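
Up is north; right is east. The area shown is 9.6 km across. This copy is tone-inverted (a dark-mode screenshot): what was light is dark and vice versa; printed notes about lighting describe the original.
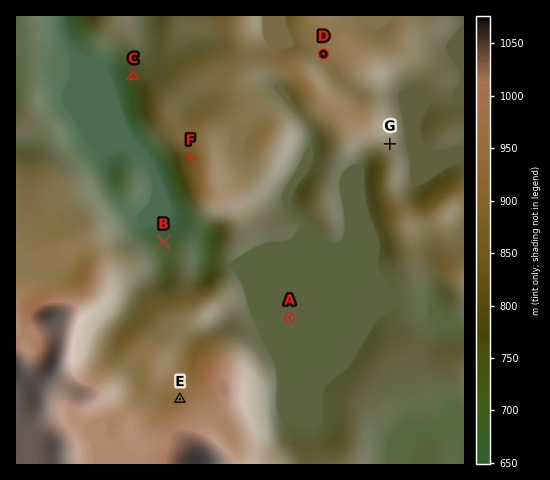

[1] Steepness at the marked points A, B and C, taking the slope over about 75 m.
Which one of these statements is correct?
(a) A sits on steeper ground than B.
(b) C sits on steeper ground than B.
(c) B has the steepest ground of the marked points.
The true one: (b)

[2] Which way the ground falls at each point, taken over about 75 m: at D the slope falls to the SW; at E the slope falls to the NW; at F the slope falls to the W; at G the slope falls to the E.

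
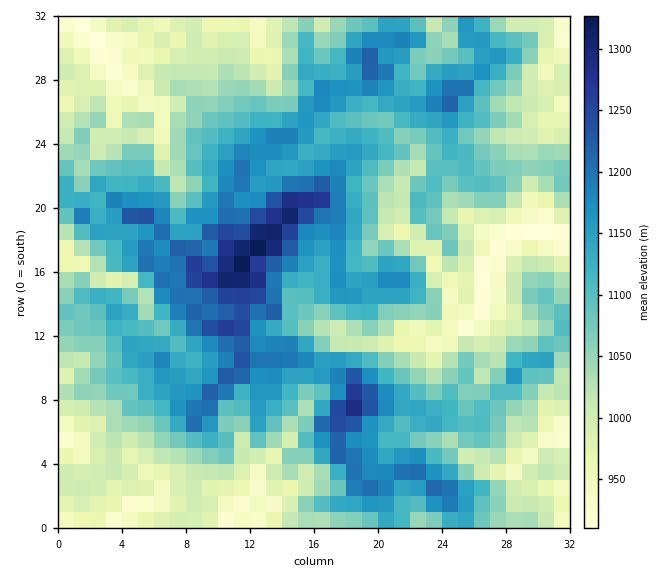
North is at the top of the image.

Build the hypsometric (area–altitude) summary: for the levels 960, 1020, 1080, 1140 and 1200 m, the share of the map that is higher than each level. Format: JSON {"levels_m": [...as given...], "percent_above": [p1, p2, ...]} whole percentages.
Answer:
{"levels_m": [960, 1020, 1080, 1140, 1200], "percent_above": [88, 69, 49, 27, 9]}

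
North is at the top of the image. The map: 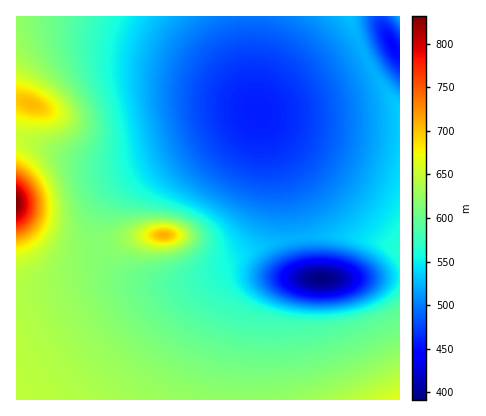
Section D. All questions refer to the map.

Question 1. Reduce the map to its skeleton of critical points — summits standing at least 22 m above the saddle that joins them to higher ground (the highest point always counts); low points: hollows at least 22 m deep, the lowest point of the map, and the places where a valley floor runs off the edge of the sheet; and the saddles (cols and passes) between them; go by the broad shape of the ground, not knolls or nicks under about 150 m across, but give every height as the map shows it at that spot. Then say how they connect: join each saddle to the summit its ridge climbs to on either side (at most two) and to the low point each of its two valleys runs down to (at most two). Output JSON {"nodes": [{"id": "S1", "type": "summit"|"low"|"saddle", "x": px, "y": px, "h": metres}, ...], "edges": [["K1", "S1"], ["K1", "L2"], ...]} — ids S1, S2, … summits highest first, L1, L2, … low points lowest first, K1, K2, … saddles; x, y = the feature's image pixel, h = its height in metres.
{"nodes": [
{"id": "S1", "type": "summit", "x": 16, "y": 204, "h": 832},
{"id": "S2", "type": "summit", "x": 164, "y": 236, "h": 711},
{"id": "S3", "type": "summit", "x": 30, "y": 104, "h": 706},
{"id": "S4", "type": "summit", "x": 398, "y": 400, "h": 667},
{"id": "S5", "type": "summit", "x": 380, "y": 206, "h": 539},
{"id": "L1", "type": "low", "x": 322, "y": 278, "h": 391},
{"id": "L2", "type": "low", "x": 392, "y": 46, "h": 448},
{"id": "L3", "type": "low", "x": 258, "y": 112, "h": 459},
{"id": "K1", "type": "saddle", "x": 16, "y": 138, "h": 653},
{"id": "K2", "type": "saddle", "x": 238, "y": 400, "h": 623},
{"id": "K3", "type": "saddle", "x": 98, "y": 246, "h": 618},
{"id": "K4", "type": "saddle", "x": 296, "y": 238, "h": 522},
{"id": "K5", "type": "saddle", "x": 366, "y": 58, "h": 521}],
"edges": [["K1", "S1"], ["K1", "S3"], ["K1", "L3"], ["K2", "S1"], ["K2", "S4"], ["K2", "L1"], ["K3", "S1"], ["K3", "S2"], ["K3", "L1"], ["K3", "L3"], ["K4", "S2"], ["K4", "L1"], ["K4", "L3"], ["K5", "S5"], ["K5", "L2"], ["K5", "L3"]]}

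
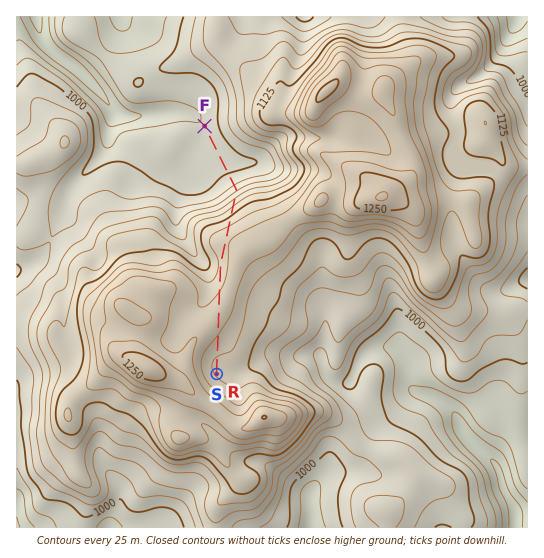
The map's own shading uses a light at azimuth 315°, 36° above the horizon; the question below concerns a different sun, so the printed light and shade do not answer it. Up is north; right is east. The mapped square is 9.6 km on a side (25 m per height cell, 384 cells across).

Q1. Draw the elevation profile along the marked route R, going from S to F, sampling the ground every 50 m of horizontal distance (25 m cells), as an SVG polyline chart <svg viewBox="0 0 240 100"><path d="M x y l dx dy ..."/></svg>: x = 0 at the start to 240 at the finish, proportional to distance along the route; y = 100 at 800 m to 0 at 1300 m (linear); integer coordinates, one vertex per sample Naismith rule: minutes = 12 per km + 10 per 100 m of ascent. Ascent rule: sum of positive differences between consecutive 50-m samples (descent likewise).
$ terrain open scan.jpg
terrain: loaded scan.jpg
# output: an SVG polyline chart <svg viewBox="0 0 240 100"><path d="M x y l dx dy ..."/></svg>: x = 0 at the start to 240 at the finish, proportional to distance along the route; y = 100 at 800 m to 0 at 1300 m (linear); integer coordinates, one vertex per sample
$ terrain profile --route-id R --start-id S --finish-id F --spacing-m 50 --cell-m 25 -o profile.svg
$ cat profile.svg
<svg viewBox="0 0 240 100"><path d="M0 31l2 0 3 0 2 0 3 0 2 0 3-1 2 0 3-1 2 0 3-1 2 0 3-1 2-1 3 0 2-1 3-1 2 0 3-1 2 0 3 0 2 0 3-1 2 0 3 0 2 1 3 0 2 0 3 1 2 0 3 0 2 1 3 0 2 1 3 0 2 1 3 0 2 1 3 0 2 0 2 1 3 0 2-1 3 0 2 0 3-1 2 0 3-1 2 0 3 0 2 0 3 0 2 0 3 1 2 1 3 1 2 1 3 2 2 1 3 1 2 1 3 2 2 1 3 1 2 2 3 2 2 1 3 2 2 2 3 2 2 2 3 2 2 1 3 2 2 1 3 1 2 1 3 0 2 1 2 0 3 0 2 0 3 1 2 0 3 0 2 0 3 0 2 0 3 1 2 0 3 0 2 0 3 0 2 1 3 0 2 0 3 0 1 0"/></svg>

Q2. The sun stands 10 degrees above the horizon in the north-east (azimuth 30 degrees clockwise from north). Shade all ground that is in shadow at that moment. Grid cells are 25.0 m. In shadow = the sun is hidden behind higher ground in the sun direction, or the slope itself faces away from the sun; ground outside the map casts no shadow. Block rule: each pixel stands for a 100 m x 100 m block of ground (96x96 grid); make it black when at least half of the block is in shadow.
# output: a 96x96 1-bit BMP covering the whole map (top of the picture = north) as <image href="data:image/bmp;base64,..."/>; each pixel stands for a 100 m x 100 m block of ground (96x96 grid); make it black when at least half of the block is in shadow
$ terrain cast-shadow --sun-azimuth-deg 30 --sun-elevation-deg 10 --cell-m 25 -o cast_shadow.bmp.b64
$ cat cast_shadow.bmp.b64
<image width="96" height="96" href="data:image/bmp;base64,Qk2+BAAAAAAAAD4AAAAoAAAAYAAAAGAAAAABAAEAAAAAAIAEAAATCwAAEwsAAAIAAAAAAAAA////AAAAAAAAAAAAAAAAAAAAAAAAAAAAAAAAAAAAAAAAAAAAAAAAAAAAAAAAAAAAAAAAAAAAAAAAeAAAAAAAAAAAAAAA/AAAAAAAAAAAAAIA+AAAAAAAAAAAAAYAcAAAAAAAAAAAAAAAYABwBAAAAAAAAAAAAAD4HgAAAAAAAAAAAAD+PgAAAAAAAAAAAAD//AAAAAAAAAAAAAD//AOAAAAAAAAAAAD/+AfAAAAAAAAAAAD/8P+AAAAAAAAAAAD8Af8AAAAAAAAAAADwAf4AAAAAAAAAAABgA4IAAAAAAAAAAAAAAwAAAAAAAAAAAAAABAAAAAAAAAAAAAAACAAAAAAAAAAAAAAAAAAAAAAAAAAAAA8AAAAAAAAAAAAAAB/AAAAAAAAAAAAAAD/gAAAAAAAAAAAAAD/wAAAAAAAAAAAAAH/gAAAAAAAAAAAAAH/AAAAAAAAAAAAAAH8AAAAAAAAAAAAAAHwAAAAAAAAAAAAAAHgAAAAAAAAAAAAAAAAAAAAAAAAAAAAAAAAAAAAAAAAAAAAAAAAAAAAAAAABAAAAAAAAAAAAAAAHgAAAAAAAAAAAAAB/gAAAAAAAAAAAAAH/gAAAAAAAAAAAAAH/AAAAAAAAAAAAAAH/AAAAAAAAAAAAAAH+AAAAAAAAAAAAAAH+AAAAAAAAAAAAAAH+AAAAAAAAAAAAAAH+AAAAAAAAAAAAAAH8AAAAAAAAAAAAAAH8AAAAAAAAAAAAAAH4AAAAAAAAAAAAAAHgAAAAAAAAAAAAAAHAAAAAAAAAAAAAAAGAAAAAAAAAAAAAAAAAAAAAAAAAAAAAAAOAAAAAAAAAAAAAAAfAAAAAAAAAAAAAAB/AAAAAAAAAAAAAAH/AAAAAAAAAAAAAGf/AAAAAAAAAAAAAH//AAAAAAAAAAAAAH//AAAAAAAAAAAABj/+AAAAAAAAAAAAAA/4AAAAAAAAAAAAAAHwAAAAAAAAAAAAAAAAAAAAAAAAAAAAAAAAAAAAAAAAAAAAAAAAAAAAAAAAAAAAAAAAAAAAAAAAAAAAAAAAAAAAAAAAAAAAAAAAAAAAAAAAAAAA4AAAAAAAAAAAAAAB/AAAAAAAAAAAAAAD/gAAAAAAAAAAAAAj/AAAAAAAAAAAAAB/4AAAAAAAAAAAAAD/gAAAAAAAAAAAAAD/8AAAAAAAAAAAAAB/+AAAAAAAAAAAAAB//AAAAAAAAAAAAAA4/AAAAAAAAAAAAAAAeAAAAAAAAAAAAAAAAAAAAAAAAAAAAAAAAAAAAAAAAADgAAAAAAAAAAAAAADAAAAAAAAAAAAAAAGAAAAAAAAAAAAAAAOAAAAAAAAAAAAAAAcAAAAAAAAAAAAAAA4AAAAAAAAAAAAAABwAAAAAAAAAAAAAAHgAAAAAAAAAAAAAAfAAAAAAAAAAAAAAA+AAAAAAAAAAAAAAB8AAAAAAAAAAAAAAD4AAAAAAAAAAAAAADwAAAAAAAAAAAAAABAAAAAAAAAAAAAAAAAAAAAAAAAAAAAAAAAAAAAAAAAAAAAAAAAAAAAAAAAAAAAAA="/>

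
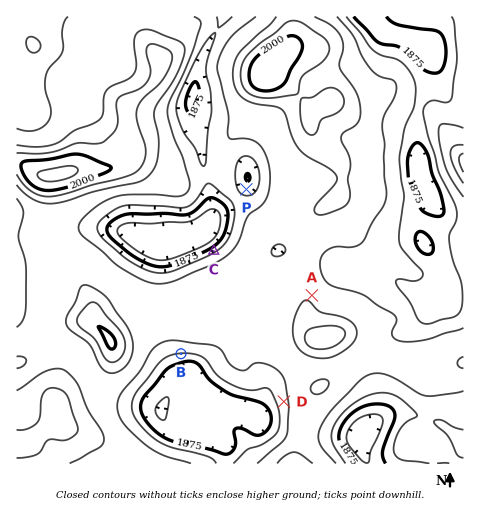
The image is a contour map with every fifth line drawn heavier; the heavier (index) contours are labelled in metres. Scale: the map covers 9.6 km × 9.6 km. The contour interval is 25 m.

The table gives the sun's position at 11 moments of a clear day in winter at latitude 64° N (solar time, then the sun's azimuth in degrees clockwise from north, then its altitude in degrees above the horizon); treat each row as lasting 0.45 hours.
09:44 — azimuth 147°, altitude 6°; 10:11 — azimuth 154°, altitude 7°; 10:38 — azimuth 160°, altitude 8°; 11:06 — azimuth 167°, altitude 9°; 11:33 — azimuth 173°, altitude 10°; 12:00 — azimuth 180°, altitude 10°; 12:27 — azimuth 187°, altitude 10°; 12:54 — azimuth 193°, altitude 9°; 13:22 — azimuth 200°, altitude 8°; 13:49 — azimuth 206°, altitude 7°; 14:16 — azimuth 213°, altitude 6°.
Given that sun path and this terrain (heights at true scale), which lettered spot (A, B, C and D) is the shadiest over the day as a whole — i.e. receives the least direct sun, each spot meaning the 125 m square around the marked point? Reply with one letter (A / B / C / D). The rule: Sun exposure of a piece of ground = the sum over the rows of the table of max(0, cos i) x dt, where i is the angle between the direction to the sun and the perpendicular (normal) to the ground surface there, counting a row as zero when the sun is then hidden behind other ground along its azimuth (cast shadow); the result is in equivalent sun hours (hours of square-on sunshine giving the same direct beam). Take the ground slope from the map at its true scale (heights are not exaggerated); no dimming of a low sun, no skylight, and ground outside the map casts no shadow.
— C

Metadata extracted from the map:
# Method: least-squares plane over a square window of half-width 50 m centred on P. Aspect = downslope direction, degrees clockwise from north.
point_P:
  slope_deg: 5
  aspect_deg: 13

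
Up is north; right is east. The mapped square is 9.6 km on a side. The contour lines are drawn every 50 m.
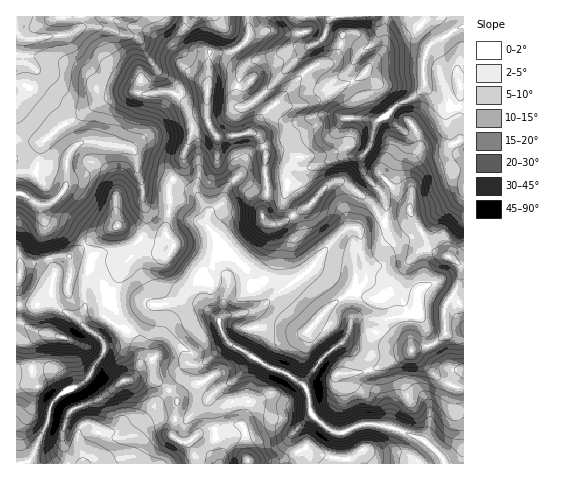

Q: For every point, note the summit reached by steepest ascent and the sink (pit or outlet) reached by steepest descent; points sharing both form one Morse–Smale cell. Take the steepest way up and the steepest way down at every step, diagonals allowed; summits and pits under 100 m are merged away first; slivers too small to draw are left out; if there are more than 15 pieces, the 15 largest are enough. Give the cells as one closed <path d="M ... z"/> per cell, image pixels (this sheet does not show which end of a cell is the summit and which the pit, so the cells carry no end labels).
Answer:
<path d="M207 115l-12 9-11 29-1 12-14 23 1 20-5 24 9 14-7 9-21-3-14 4-5 6-11 19-3 24 77-3 11 2 14 12 4 4 2 10 9 13-31 24 1 14 10 12 4 0 22-14 16-21 36 16 16 11 5 10 3 19-20 20 0 7 9 23 162 0 1-93-3 0-6 5-12 23-12 12-3 21-4 9-38-16 0-18-15-26-5-18-16-16-7-4 11-25 10-1 7 2 15 0 8-5-2-12-26-23 0-13-5-11-1-21-3-6-6-1-9 5-33 38-30 21-20 18-39 9 3-3 1-15 4-10 0-11-11-12-1-4 4-18-13-20 0-8 4-6 12-9 3-13 11-12 4 0 16 13 10 0-1-39-5-12-8-6-36 3-6-7z"/><path d="M463 16l-214 0 0 18-2 6-8 8-9 4-20 1-4 53 3 18 8 12 36-3 8 6 5 12 1 41 18-2 5-15 7-6 9 0 29-11 15-2 12 0 2 17 13 15 5 0 11-12 5-17 9-15 1-7-5-6 10-2 21-14 6-6-2-7 7 11 3 16 8 19 7 6z"/><path d="M248 16l-231 0-1 123 26 3 18-15 16-8 25-19 29-8 13 2 29-2 18 15 14-1 3-4 3-49 20-1 9-4 8-8 2-6z"/><path d="M410 212l-6 6-9 3-10 0-8 7-19 2 2 4 1 21 5 11 0 13 26 23 2 12-8 5-15 0-7-2-10 1-11 25 7 4 16 16 5 18 15 26 0 18 38 16 4-9 3-21 12-12 12-23 9-6 0-104-13-8-20-8z"/><path d="M172 92l-15 0-9 2-18-2-27 7-27 20-16 8-18 15-25-2-1 53 5 0 20 12 14-5 11-14 1-28 4-7 9-8 16-1 34 6 6 7 1 17 6 17 0 14 4 8 0 13-5 14 13 7 17 0-7-13 5-24-1-20 14-23 1-12 8-24 3-6 11-6 1-12 0-3-5 5-12 0z"/><path d="M241 177l-4 0-9 9-5 16-10 8-6 7 0 8 13 20-4 18 1 4 11 12 0 11-4 10-2 17 31-6 10-5 16-15 30-21 21-26 17-16 24 2 14-7-17-24-21-15-13-2-8 4-18 20-25 16-12 2-9-8 5-24-12-3z"/><path d="M106 303l-19 1-7 16 7 9 14 10 4 7-1 7-14 23-8 8-18 8-12 11-6 23-12 29-8 9 92 0 12-12 5-14 12-15 11-5 18 0 1-19-11-12-20-9-18 1 7-4 5-8 0-20-3-7-7-8-23-13 6-13z"/><path d="M255 358l-4 2-15 19-19 10-29 29-13 2-3 15 10 7 8 2 6 20 105-1-9-22 0-7 20-20-4-23-4-6-16-11-16-6z"/><path d="M439 104l1 5-6 6-21 14-9 3 4 8-10 19-4 15-9 11-7 3 6 7 2 7 0 19 13-1 11-8 20 36 33 18 1-112-8-6-4-7-7-28z"/><path d="M190 302l-77 3-6 11 5 7 18 9 7 8 3 7 0 20-5 8-7 4 18-1 20 9 11 12-2 21 13-2 25-25-10-8-4-8 0-10 31-24-9-13-2-10-18-16z"/><path d="M96 142l-16 1-9 8-5 13 0 22-11 14-15 6 3 9 5 7 21 9 16 15 14-13 18-7 7 1 17 11 5-8 1-19-4-8 0-14-6-17-1-17-6-7z"/><path d="M85 246l-16 10-14 0-5 3 4 11-3 25 4 10-3-2-9 0-23 3 0 15 12 9 11 3-16 7-11 1 0 30 33-1 10 7 9 13 14-6 8-8 15-27-4-10-14-10-7-9 5-12-1-20 7-29 0-6z"/><path d="M362 156l-22 1-34 12-9 0-7 6-5 15-18 3-5 17 1 8 8 6 12-2 25-16 18-20 8-4 8 0 26 17 12 18 5 4 1-19-2-7-20-22z"/><path d="M49 370l-20 0-13 2 1 92 8 0 6-5 15-33 6-23 15-13-8-13z"/><path d="M174 418l-16 0-11 5-12 15-5 14-11 11 76 1 1-6-6-14-8-2-10-7z"/>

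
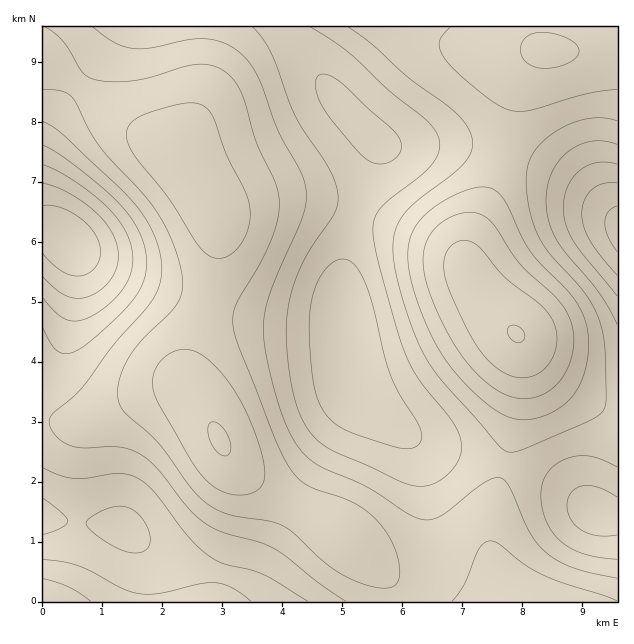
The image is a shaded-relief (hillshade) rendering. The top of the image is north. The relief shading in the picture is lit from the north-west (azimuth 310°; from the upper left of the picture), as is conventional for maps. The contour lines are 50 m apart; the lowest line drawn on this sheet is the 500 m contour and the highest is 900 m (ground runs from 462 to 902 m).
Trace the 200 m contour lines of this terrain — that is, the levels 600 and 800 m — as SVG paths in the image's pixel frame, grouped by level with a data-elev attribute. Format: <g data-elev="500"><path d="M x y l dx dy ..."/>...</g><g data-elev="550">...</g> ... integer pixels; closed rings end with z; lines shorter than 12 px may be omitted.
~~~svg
<g data-elev="600"><path d="M127 552l-14-6-18-12-8-8-1-3 1-3 14-9 14-4 10 0 11 5 6 6 5 8 3 9 0 8-2 5-5 4-7 1z"/><path d="M617 535l-19 1-15-5-12-11-3-7-1-8 1-7 4-6 5-4 6-2 15 1 19 10"/><path d="M43 498l20 16 5 8-7 6-18 7"/><path d="M401 448l-42-12-19-9-14-12-9-18-4-18-3-25-1-29 2-19 4-17 6-13 8-11 9-5 8-1 6 3 10 14 10 27 12 52 6 20 9 18 21 36 2 9-4 7-6 3z"/><path d="M617 296l-43-55-8-16-3-17 1-10 3-11 5-9 8-8 9-5 9-3 9 0 10 2"/><path d="M43 165l15 6 18 11 19 14 15 14 10 12 7 12 5 13 1 12-3 17-8 15-16 16-18 11-12 3-11-2-10-7-12-14"/><path d="M376 164l-8-4-9-7-34-42-6-11-3-10 0-9 3-6 4-1 5 1 12 7 51 46 7 8 3 11-3 9-10 7z"/></g><g data-elev="800"><path d="M234 495l11 0 9-3 7-5 3-7 1-9-2-14-13-36-17-32-10-15-12-12-11-8-9-4-9-1-9 3-11 8-8 12-1 13 3 14 32 57 12 18 17 15z"/><path d="M513 397l13 2 13-3 12-6 9-10 8-12 4-14 2-15-2-15-5-11-7-10-40-39-30-44-6-4-8-3-9-1-9 2-10 5-9 6-7 7-5 9-3 9-1 11 4 24 17 40 20 34 12 14 12 11 12 8z"/><path d="M214 258l6 0 6-1 12-9 9-16 3-18-3-19-21-41-14-39-9-9-13-3-25 5-26 9-8 6-4 7 0 9 4 11 38 49 30 47 7 8z"/><path d="M536 67l15 1 17-5 10-8 0-7-7-8-14-5-15-3-12 3-8 7-1 10 4 9z"/></g>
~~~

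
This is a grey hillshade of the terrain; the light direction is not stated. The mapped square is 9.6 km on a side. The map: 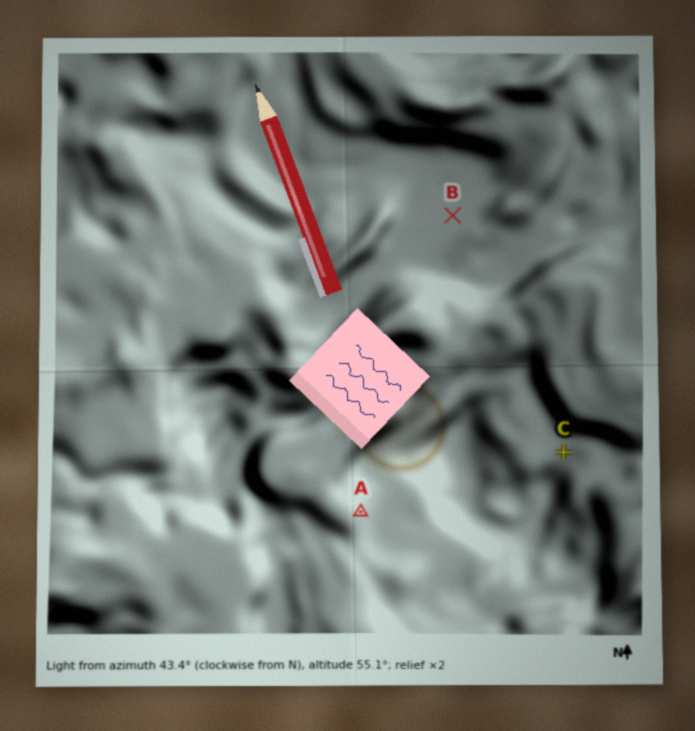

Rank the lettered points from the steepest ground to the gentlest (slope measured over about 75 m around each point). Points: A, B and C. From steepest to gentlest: A C B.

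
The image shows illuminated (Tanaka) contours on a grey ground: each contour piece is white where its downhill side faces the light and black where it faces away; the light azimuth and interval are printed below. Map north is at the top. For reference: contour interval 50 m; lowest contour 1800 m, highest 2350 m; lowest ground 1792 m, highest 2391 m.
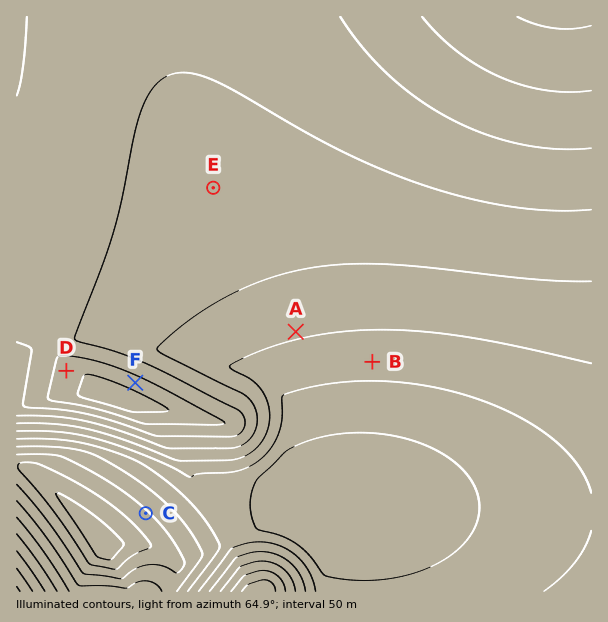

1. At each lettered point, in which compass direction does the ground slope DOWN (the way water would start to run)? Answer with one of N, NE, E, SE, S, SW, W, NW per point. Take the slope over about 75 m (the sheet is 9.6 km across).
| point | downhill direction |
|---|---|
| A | N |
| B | N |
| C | NE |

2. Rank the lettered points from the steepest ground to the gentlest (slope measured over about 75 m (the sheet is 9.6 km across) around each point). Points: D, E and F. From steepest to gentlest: F D E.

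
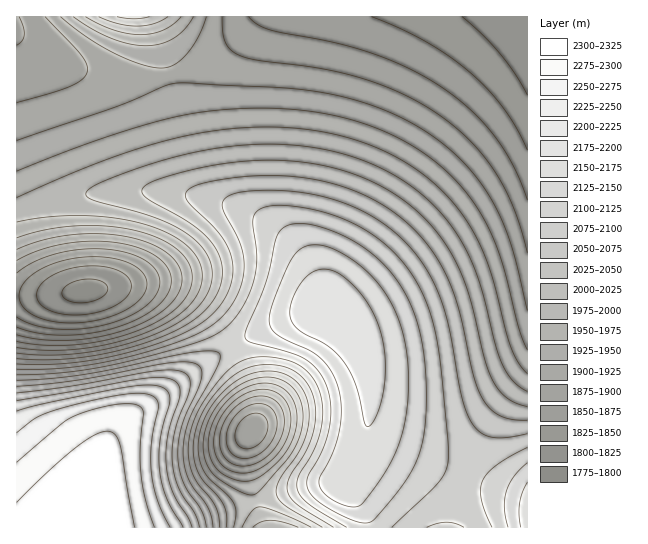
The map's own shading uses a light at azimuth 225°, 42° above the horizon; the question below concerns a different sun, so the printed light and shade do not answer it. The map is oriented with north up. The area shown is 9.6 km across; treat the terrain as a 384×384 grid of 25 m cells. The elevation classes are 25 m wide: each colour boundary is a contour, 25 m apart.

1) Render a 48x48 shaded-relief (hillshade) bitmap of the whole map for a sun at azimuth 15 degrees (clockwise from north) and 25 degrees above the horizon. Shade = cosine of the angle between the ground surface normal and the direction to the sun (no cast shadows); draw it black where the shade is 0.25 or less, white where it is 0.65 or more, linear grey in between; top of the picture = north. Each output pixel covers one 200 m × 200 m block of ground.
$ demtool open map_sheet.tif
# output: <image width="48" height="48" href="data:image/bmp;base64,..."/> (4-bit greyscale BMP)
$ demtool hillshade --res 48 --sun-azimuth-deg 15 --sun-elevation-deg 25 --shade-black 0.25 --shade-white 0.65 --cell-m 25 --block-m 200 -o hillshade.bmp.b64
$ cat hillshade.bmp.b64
<image width="48" height="48" href="data:image/bmp;base64,Qk32BAAAAAAAAHYAAAAoAAAAMAAAADAAAAABAAQAAAAAAIAEAAATCwAAEwsAABAAAAAAAAAAAAAAABEREQAiIiIAMzMzAERERABVVVUAZmZmAHd3dwCIiIgAmZmZAKqqqgC7u7sAzMzMAN3d3QDu7u4A////AHd3d3d3eImaqph2QxAAABJFVVVVVVVVVXd3d3d3eImaqqmGUyEAASNFVVVVVVVVVnd3d3d3eImqu7qYZTIhIjVWVVVmZmZmZnd3d3d3eImqvMu5h1RERFZmZmZmZmZmd3d3d3d3eImavMzLqYdmZmZmZmZmZmd3d3d3d3d3eIiaq8zMupiId3ZmZmZmZ3d3iHd3d3d3d4iJmru7uqmId3ZmZmZmd3eIiYh3d3d3d3eIiJmqqZiHd3ZmZmZ3d3iImYiHd3d3d3d3d3eIh3d2ZmZmZmd3d3iImYiIiId3d3ZmZVVWZVVWZmZmZnd3d4iJmZmZmZmIh3ZlVEQzM0REVWZmZ3d3d4iJmau7u7uqmYd2RDIhEiIzRVZmZ3d3eIiJmczM3czMu6mHVDIQAAEjNFZmd3d3eIiJmd3u7u7d3MupdUIQAAASNFVmd3d3eIiJme7v///u7dy6l1QhAAASNFVmd3d3iIiIme7/////7u3LqXVCEAASNFVnd3d4iIiIme7/////7u3cuodUMhEiNFZnd3eIiIiIid7u7u7u7t3cuph1RDMzRVZ3d4iIiIiIiM3d3d3d3dzMuph2ZUREVWZ3eIiIiIiIiLu8zMzMzMu7qpmHZlVVZmd3iIiIiIiIiJqqqqqqqqqqmZiHdmZmZ3eIiIiIiIiIiIiIiIiIiIiIiIh3d3d3d3iIiIiIiIiIiGZmZmZmZmZ3d3d3d3d3eIiIiIiIiIiIiFREREREREVVVWZmZnd3iIiZmZmYiIiIiDMzMiIiMzM0RFVVZnd4iJmZmZmZiIiIiDIiIRERESIjM0RVZmd4iZmZmZmZmIiIiDIiEREREREiIzRFVneImZmZmZmZmYiIiDMiERERERESIzRFZneJmZmZmZmZmZiIiEQzIiERERIiM0RWZ3iZmZmZmZmZmZiIiGVUQzMyIjMzRFVmeImZmZmZmZmZmZiIiHdmVVRERERVVmd4iZmZmZmZmZmZmZiIiIiHd3ZmZmZnd4iJmZmZmZmZmZmZmZiIiIiIiIiIiIiIiZmZmZmZmZmZmZmZmZiIiIiIiIiIiJmZmZmZmZmZmZmZmZmZmYiIiIiIiIiIiJmZmZmZmZmZmZmZmZmZmYiIiIiIiIiIiImZmZmZmZmZmZmZmZmZmIiIiIiIiIiIiIiJmZmZmZmZmZmZmZmZiIiIiIiIiIiIiIiIiZmZmZmZmZmZmZmYiIiIiIiIiIiIiIiIiImZmZmZmZmZmZmIiIiIiHeIiIiIiIiIiIiJmZmZmZmZmYiIiIiIiHd3d3d3d3eIiIiIiJmZmZmYiIiIiIiIiHd3d3d3d3d3eIiIiIiIiIiIiIiIiIiIiHd3d3ZmZmZnd4iIiIiIiIiIiIiIiIiIh3d3dmZVVVVmd3iIiIiIiIiIiIiIiIiId3d2ZVRERERWZ3eIiIiIiIiIiIiIiIh3d3ZmVEMyIzRFZneIiIiIiIiIiIiIiId3d2ZVQyERESNFVnd4iIiIiIiIiIiIh3d3d2VUMhAAASNFVnd4iIiIiIiIiIiId3d3dw=="/>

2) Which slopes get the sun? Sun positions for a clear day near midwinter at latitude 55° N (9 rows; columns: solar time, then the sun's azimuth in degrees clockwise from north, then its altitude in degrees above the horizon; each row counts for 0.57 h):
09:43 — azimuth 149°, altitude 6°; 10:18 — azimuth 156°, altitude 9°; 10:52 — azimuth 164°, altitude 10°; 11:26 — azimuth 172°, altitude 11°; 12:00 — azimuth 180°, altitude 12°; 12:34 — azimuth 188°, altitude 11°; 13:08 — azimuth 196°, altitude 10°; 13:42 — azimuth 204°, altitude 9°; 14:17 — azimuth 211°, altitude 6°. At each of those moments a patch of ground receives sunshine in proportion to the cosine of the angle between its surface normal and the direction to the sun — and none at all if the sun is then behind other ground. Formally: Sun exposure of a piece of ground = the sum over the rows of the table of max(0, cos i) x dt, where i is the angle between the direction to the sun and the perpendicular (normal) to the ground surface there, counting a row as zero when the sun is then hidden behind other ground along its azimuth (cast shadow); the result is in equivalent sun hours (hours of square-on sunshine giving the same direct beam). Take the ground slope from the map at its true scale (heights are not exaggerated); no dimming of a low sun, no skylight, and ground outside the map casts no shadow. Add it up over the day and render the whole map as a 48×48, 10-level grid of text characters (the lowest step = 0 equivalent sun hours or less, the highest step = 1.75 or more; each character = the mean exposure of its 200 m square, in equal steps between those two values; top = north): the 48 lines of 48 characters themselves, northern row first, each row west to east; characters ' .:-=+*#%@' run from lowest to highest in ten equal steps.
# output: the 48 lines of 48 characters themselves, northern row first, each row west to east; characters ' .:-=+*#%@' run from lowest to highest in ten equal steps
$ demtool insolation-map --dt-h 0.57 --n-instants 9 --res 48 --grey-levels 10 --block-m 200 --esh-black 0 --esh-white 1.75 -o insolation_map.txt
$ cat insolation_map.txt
++**#%%@@@@@@%##*++===----------------==========
=+++*##%%%%%%##**+====------------------========
===++**#######**++===---------------------======
====+++********++===-----------------------=====
======++++++++++===-------------------------====
==========+++=====---------------------------===
=----===========-----------------------------===
----------------------------------------------==
---------------------::::::::::----------------=
-------------------::::::::::::::--------------=
----------------:::::::::::::::::::------------=
-------------:::::::::::::::::::::::-----------=
-----------::::::::::::::::::::::::::-----------
---------::::::::::::::::::::::::::::-----------
--------::::::::::::::::::::::::::::::----------
---------------:::::::::::::::::::::::----------
-----============---::::::::::::::::::----------
-==+++*********+++===--:::::::::::::::----------
++**###########***++===--::::::::::::-----------
*###%%%%%%%%%%###***++==--:::::::::::-----------
##%%%@@@@@@@%%%###**++===---::::::::-----------=
#%%%%%%%%@%%%%%##***+++==----::::::------------=
####%%%#########***+++===-----:::--------------=
*###**++++++++++++++=====---------------------==
*+++=-::::::-==========----------------------===
=--:.        .::::--------------------------====
:.             ..:::-----======------------=====
.               ...::--===========------========
                 ..::-==++++++=================-
                  .:-=++*****++===============--
                 .:-=+**####**++=============---
                 .-=+*#%%%%#**++=============---
                .-=*#%@@@@%##*+++===========----
               .-=*#%@@@@@%#**+++===========----
             .:-=*#@@@@@@%##*++++==========----:
           ..:=+*#@@@@@@%##*++++===========---::
..     ...::-=+*#%%%%%###*+++==============---::
::::::::--==++**#####**+++========+++======---::
--------====++******+==------=====++++=====---::
-------=====+++++++=--:::::---===+++++=====---::
------=======++===--:.....::--===++++++====---::
-----===========--:.     ..::-==++++++++====---:
----==========--::.     ..::--==++++++++====---:
---==========--::.    .::--====++++++++++====---
-===========---:.....:--=++***++++++++++++=====-
============--::..::--=+*##%###*++++++++++++====
============--::::--=+*#%%@@@%%#****++++++++++==
=============--:--==+*#%@@@@@@%%#*****++++++++++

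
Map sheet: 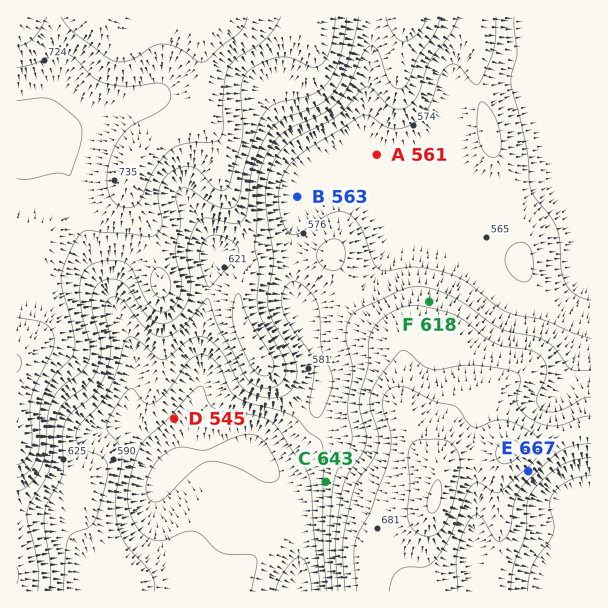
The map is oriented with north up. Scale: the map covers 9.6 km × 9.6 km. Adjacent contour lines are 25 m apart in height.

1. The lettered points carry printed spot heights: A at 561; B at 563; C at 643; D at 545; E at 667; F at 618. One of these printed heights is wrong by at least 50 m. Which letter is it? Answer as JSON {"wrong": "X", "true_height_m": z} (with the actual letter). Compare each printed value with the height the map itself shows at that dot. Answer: {"wrong": "C", "true_height_m": 581}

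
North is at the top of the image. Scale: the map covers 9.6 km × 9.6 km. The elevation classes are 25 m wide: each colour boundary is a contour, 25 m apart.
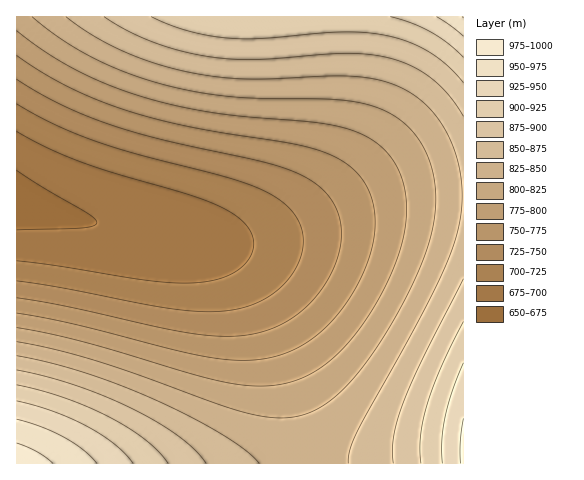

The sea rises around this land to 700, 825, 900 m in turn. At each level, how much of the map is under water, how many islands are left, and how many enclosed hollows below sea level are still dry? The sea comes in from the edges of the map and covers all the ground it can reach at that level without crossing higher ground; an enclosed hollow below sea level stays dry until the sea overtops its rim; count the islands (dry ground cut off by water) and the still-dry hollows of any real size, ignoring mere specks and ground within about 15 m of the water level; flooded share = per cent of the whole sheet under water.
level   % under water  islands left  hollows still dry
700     11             0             0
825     60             0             0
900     91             0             0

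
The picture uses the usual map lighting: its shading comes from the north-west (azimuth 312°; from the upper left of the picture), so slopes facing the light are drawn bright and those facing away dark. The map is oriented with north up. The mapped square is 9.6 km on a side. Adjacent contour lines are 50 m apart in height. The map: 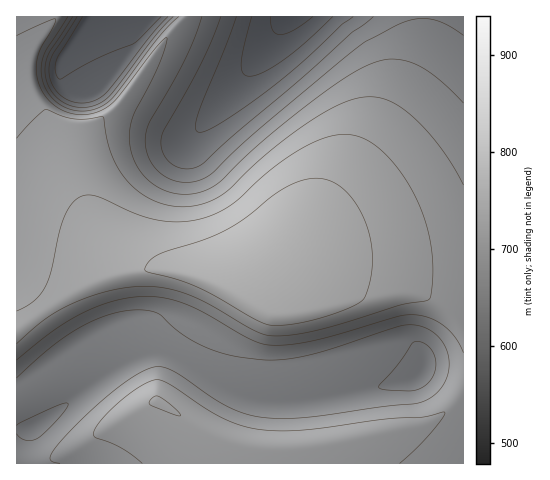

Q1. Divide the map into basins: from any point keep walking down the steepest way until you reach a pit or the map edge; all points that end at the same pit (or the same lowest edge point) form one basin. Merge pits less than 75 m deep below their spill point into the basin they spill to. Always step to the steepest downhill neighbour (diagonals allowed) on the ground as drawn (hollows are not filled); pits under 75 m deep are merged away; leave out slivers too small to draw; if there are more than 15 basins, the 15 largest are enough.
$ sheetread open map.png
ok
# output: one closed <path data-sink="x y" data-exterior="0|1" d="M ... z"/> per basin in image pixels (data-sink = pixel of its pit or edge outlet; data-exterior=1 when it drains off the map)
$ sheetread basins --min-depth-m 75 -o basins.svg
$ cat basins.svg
<path data-sink="291 17" data-exterior="1" d="M463 16l-277 0-31 38-35 50-14 12-16 10-9 10-5 23 4 32-13-44-13-22-17-22-8-23 0-13 3-14 24-36-39-1-1 314 68-44 25-11 24-6 35 0 45 8 16 0 26-5 22-12 17-1 92 15 77 3z"/><path data-sink="421 374" data-exterior="0" d="M294 259l-17 1-22 12-26 5-16 0-45-8-35 0-13 3-36 14-60 39-8 7 0 131 447 1 1-186-88-5z"/><path data-sink="92 17" data-exterior="1" d="M185 16l-129 0-19 27-8 24 1 20 7 16 17 22 13 22 11 41-2-29 5-23 9-10 16-10 14-12 35-50 30-36z"/>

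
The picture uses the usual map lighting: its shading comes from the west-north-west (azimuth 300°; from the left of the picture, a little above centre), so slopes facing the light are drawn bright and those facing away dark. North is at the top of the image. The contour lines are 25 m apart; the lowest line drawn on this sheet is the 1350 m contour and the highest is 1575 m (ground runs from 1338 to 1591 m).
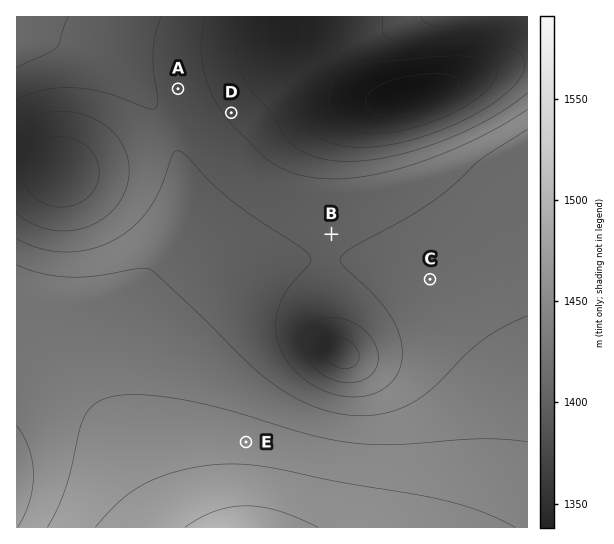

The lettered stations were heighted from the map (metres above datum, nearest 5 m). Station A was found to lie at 1465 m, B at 1475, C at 1485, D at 1445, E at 1540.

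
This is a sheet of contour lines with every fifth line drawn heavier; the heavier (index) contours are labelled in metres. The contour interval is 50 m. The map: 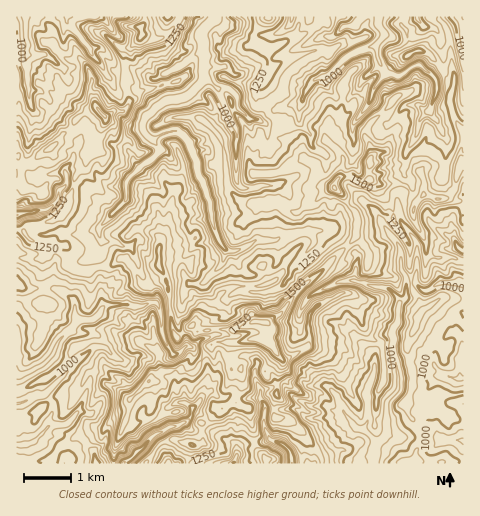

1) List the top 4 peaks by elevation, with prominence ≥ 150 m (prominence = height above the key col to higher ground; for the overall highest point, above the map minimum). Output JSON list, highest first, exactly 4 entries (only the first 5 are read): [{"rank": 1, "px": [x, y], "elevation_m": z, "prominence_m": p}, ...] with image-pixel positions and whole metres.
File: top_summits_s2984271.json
[{"rank": 1, "px": [255, 321], "elevation_m": 1860, "prominence_m": 974}, {"rank": 2, "px": [369, 180], "elevation_m": 1643, "prominence_m": 248}, {"rank": 3, "px": [104, 116], "elevation_m": 1560, "prominence_m": 347}, {"rank": 4, "px": [140, 27], "elevation_m": 1534, "prominence_m": 309}]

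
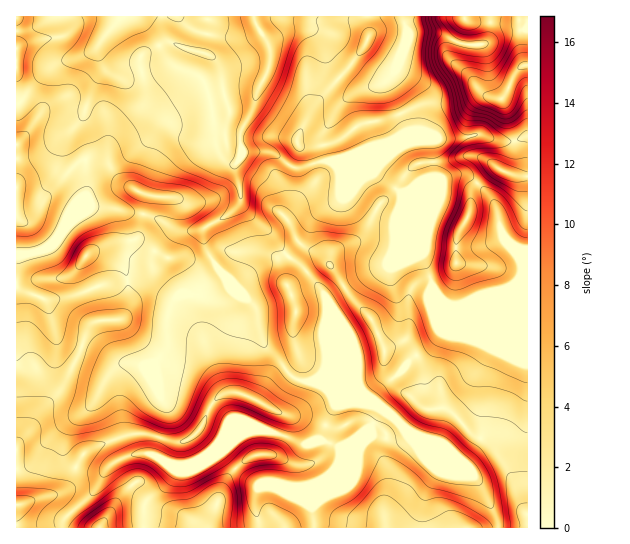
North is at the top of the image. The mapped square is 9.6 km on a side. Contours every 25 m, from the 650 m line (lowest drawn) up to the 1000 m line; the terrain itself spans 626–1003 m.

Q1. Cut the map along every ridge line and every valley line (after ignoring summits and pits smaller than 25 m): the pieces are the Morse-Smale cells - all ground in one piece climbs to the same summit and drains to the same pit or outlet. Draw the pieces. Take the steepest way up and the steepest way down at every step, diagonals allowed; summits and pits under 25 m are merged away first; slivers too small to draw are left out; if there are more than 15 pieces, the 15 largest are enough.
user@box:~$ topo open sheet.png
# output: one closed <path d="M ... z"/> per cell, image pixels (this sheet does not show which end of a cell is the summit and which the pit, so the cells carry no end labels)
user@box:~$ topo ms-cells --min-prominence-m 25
<path d="M270 152l-29 1-2 8-4 4 0 6 5 16 0 12 3 8 32 31 8 13 25 22 19 26 0 23-3 7 3 34-3 8-8 10 61 24 23 18 13 19 14 14 44 19 10 11 14 27 4 15 28 0 1-227-51-1-18 5-9 0-5-2-13-14-4-19-27-63-6 9-18-8-25-17-11-13-4-11-6-6-12 0-17 7-8 0z"/><path d="M527 16l-36 0-2 19-6 9-23 1-3 18 26 32-4-2-21 10-36 1-33 15-28 5-19 15-25 8-18-2-2-2 2-9 16-29 34-38 15-20 5-12-3-19-157 0-1 15-5 22-20-5-10-5-8 0-22 10-3 5 0 8 3 6 30-7 24 10 7 7 8 25 4 39 10 15 9 3 7-12 28 0 24 16 8 0 17-7 12 0 22 31 24 16 18 8 6-13 0-9 32-17-2-37 51-5 19 6 13 0 14-6z"/><path d="M142 281l-37 3-27 11-33 6 10 30 7 9 32 11 20 12 13 0-10 4-8 7-17 31-20 17-5 9-3 8 1 19 8 7 8 4 12 3 12-3 0 2-13 23-28 25-1 9 80 0 2-26 24-21 8-12 8-3-19-3-11-8 10-37 0-13-6-12-3-31 11-15 0-28 2-10 7-11z"/><path d="M229 279l0 8-6 5-10 4-32-1-8 6-4 8-2 10 0 28-11 15 3 31 6 12 0 13-10 37 19 10 15 0 25-9 11-7 10-10 16-8 16 0 11 2 24 11 16-3 17-34 0-5-10-15-10-6-13 0-9-4-29-32-9-39z"/><path d="M173 65l-32 8 4 14-1 14-31 30-5 15 0 15 3 5-10-5-16 0 2 33-9 18 11-5 24 1 42 9 24 14 19 0 24-12 17-14 1-18-5-16 0-6-10-4-9-15-4-39-5-20-10-12z"/><path d="M18 288l-2 1 0 238 46 1 2-9 28-25 13-23 0-2-6 3-18-3-8-4-8-7-1-19 3-8 5-9 20-17 17-31 8-7 10-4-13 0-20-12-32-11-7-9-8-29-9-6z"/><path d="M370 428l-26 26-7 13-14 14-11 25 3 22 184-1-4-14-14-27-10-11-40-16-18-17-7-10-9 5-15 0-8-1z"/><path d="M403 16l-36 1 2 18-5 12-15 20-37 42-13 25-2 9 2 2 18 2 17-4 27-19 28-5 33-15 36-1 21-10 5 1-27-31 4-20-28-11-24 1-5-10z"/><path d="M241 200l-11 13-26 16-1 6 4 16 12 19 36 36 9 39 29 32 9 4 11 0 7-4 7-14 0-12-3-8 3-44-19-26-25-22-8-13-32-31z"/><path d="M465 175l-14 1-26 11-12 1-10 4-3 13 28 65 4 19 13 14 5 2 9 0 12-5 11 0 17-7 15-8 9-14 0-5-6-12-12-13-4-8-4-22-5-12-19-20z"/><path d="M319 381l-3 1 13 9 6 11 0 5-17 34-16 3-24-11-11-2-16 0-16 8-12 11 0 4 20 22 15 9 6 0-5 2-4 11 4 30 55 0-2-22 4-11 7-14 14-14 7-13 26-26 4 8 8 1 15 0 8-4-10-14-18-14z"/><path d="M99 207l-10 0-11 5-15 15-7 12-9 9-14 5-16 2-1 32 26 12 11 1 25-5 27-11 37-3 13 6 16 10 6 0 0-2-22-22-3-7 0-9 6-12 11-10 10-5-32-15z"/><path d="M97 47l-11 8-28 8-7 4-35 38 0 110 2 2 7 0 8-4 28-34 17-16 7-4-5-13-5-7-2-10 11-14 9-29 10-15z"/><path d="M482 135l-51 5 2 37-20 10 8 1 36-13 8 0 8 4 19 20 5 12 4 22 4 8 12 13 6 12-2 9-7 10-31 14 44 1 1-163-14 4-13 0z"/><path d="M222 451l-24 12-21 6-8 12-24 21-1 25 114 1 1-9-4-12 0-9 4-11 5-2-6 0-15-9-15-15z"/>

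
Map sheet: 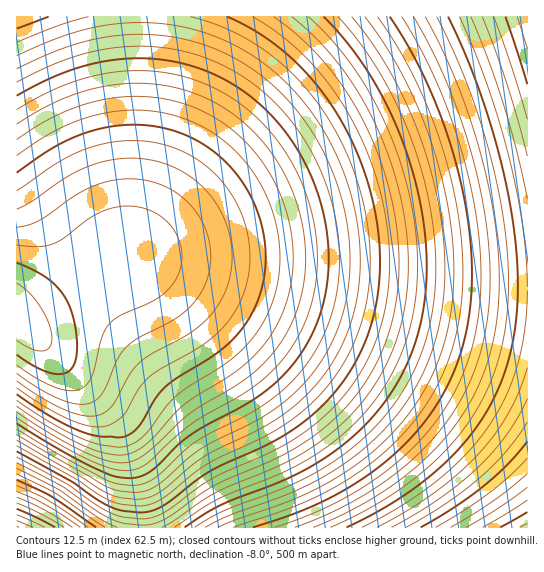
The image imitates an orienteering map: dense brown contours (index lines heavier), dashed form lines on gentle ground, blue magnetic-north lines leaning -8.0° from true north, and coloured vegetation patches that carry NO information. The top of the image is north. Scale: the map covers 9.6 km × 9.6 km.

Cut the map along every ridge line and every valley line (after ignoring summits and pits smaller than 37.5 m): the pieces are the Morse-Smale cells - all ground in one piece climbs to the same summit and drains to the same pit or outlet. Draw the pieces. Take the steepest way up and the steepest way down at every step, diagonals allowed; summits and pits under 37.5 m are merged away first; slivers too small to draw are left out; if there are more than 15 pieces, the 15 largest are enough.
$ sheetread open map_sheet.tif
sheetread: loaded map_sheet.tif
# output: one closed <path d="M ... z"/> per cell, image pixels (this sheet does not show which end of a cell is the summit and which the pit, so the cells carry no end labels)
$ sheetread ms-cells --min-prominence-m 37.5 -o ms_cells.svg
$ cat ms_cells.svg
<path d="M139 16l-123 1 0 298 104 106 19 57 4 23 1 26 383 1 0-240-41 0-93-5-231-24-37-2 7-31 5-60 3-65z"/><path d="M527 16l-386 0-4 150-5 60-7 31 37 2 231 24 93 5 41 0z"/><path d="M17 316l-1 211 127 1 1-14-5-36-19-57z"/>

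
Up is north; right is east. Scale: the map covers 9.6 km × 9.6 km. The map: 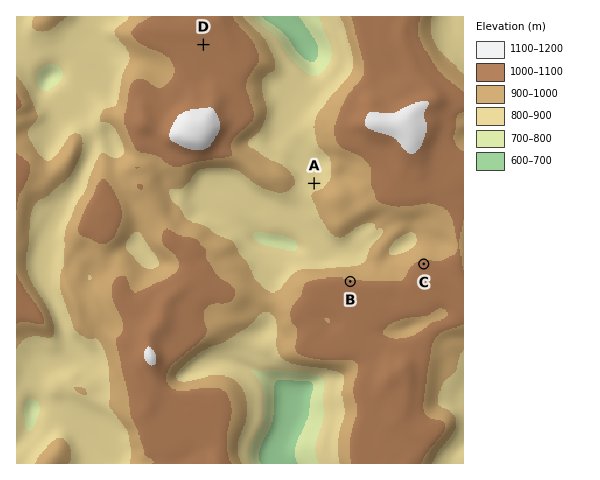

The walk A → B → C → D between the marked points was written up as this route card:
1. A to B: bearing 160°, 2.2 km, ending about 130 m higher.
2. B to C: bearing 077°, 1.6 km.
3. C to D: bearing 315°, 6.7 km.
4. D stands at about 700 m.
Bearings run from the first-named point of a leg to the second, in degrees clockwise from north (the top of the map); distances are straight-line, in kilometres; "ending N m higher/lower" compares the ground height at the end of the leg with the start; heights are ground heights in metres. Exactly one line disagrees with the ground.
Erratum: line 4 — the height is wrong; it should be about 1020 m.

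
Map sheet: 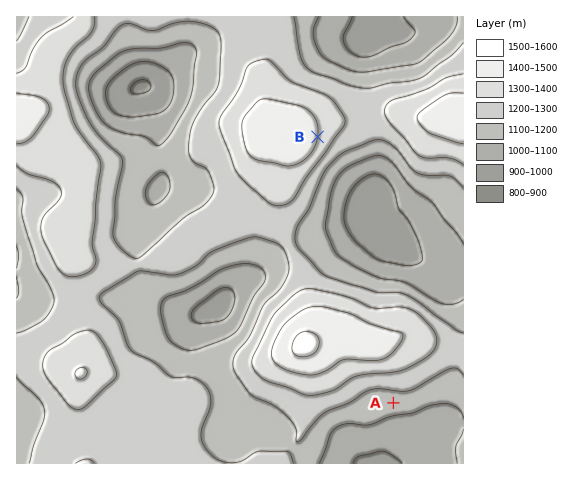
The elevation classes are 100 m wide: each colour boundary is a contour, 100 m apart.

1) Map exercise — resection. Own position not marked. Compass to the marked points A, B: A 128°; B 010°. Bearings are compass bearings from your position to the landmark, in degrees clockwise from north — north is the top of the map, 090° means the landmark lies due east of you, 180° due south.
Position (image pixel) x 286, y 318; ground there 1380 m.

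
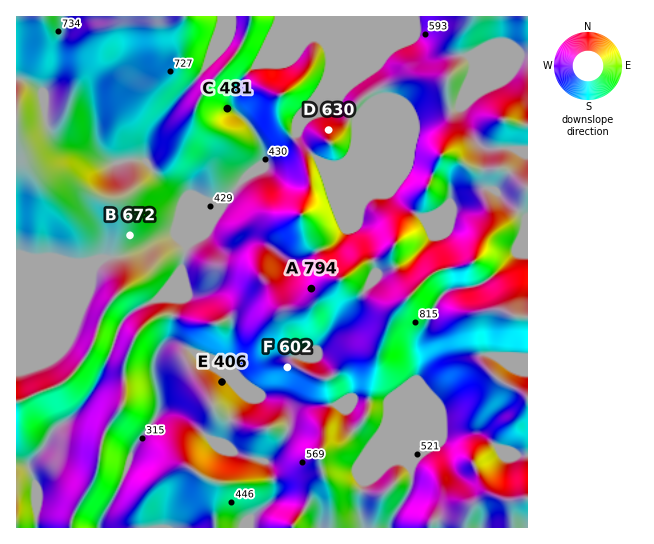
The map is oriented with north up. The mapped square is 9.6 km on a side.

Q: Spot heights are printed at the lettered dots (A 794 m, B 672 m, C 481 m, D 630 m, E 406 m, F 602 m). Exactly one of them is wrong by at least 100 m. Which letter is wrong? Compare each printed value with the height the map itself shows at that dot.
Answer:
B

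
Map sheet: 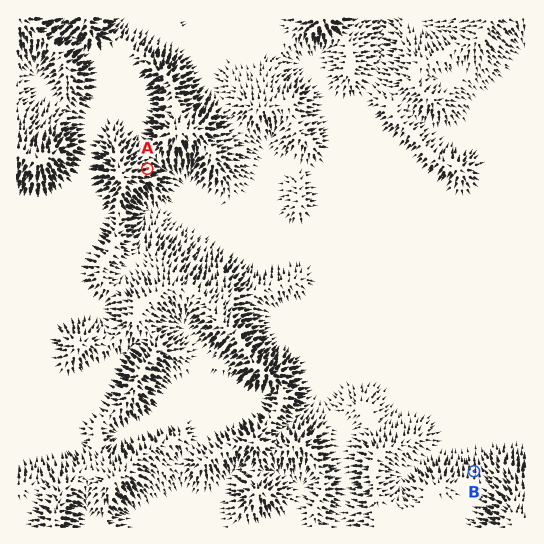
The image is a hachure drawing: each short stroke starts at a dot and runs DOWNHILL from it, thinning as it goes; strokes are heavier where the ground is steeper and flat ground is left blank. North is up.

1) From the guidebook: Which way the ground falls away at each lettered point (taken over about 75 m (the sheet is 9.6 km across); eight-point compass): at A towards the E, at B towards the N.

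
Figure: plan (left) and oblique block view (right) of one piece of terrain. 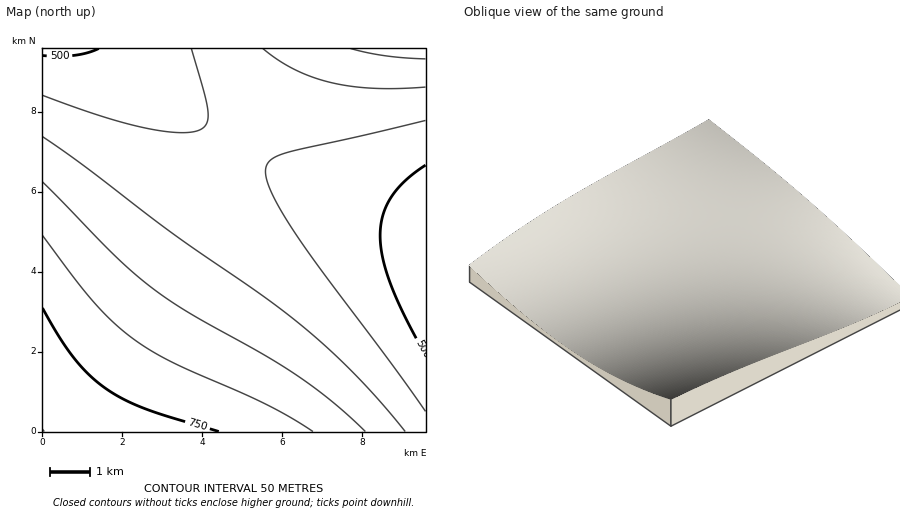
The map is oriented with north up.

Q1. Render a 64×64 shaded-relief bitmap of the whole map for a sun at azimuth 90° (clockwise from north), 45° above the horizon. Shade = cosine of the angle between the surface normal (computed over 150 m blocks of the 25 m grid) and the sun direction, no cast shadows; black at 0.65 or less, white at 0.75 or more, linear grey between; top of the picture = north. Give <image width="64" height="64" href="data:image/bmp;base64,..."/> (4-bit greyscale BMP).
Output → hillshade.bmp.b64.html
<image width="64" height="64" href="data:image/bmp;base64,Qk12CAAAAAAAAHYAAAAoAAAAQAAAAEAAAAABAAQAAAAAAAAIAAATCwAAEwsAABAAAAAAAAAAAAAAABEREQAiIiIAMzMzAERERABVVVUAZmZmAHd3dwCIiIgAmZmZAKqqqgC7u7sAzMzMAN3d3QDu7u4A////AKqqqqqqqqqqqqqqqqqqqqqqqru7u7vMzMzd3d3u7u7uuqqqqqqqqqqqqqqqqqqqqqqqu7u7u8zMzN3d3d7u7u67uqqqqqqqqqqqqqqqqqqqqqq7u7u7zMzM3d3d3u7u7ru7uqqqqqqqqqqqqqqqqqqqq7u7u7vMzMzd3d3e7u7uu7u7qqqqqqqqqqqqqqqqqqqru7u7vMzMzN3d3d7u7u67u7u7qqqqqqqqqqqqqqqqqqu7u7u8zMzMzd3d3u7u7ru7u7u6qqqqqqqqqqqqqqqqu7u7u7zMzMzN3d3d7u7uu7u7u7u6qqqqqqqqqqqqqqq7u7u7vMzMzM3d3d3u7u67u7u7u7uqqqqqqqqqqqqqq7u7u7u8zMzMzd3d3e7u7sy7u7u7u7uqqqqqqqqqqqqru7u7u7zMzMzN3d3d7u7uzMu7u7u7u7qqqqqqqqqqqqu7u7u7u8zMzM3d3d3e7u7MzLu7u7u7u7qqqqqqqqqqu7u7u7u7zMzMzd3d3d7u7szMy7u7u7u7u6qqqqqqqqq7u7u7u7vMzMzM3d3d3u7uzMzMu7u7u7u7u6qqqqqqq7u7u7u7u8zMzMzd3d3d7u7MzMzLu7u7u7u7uqqqqqqru7u7u7u7zMzMzN3d3d3u7szMzMy7u7u7u7u7uqqqqru7u7u7u7vMzMzMzd3d3d7uzMzMzMu7u7u7u7u7qqqru7u7u7u7u8zMzMzN3d3d3u7MzMzMy7u7u7u7u7u7u7u7u7u7u7u7vMzMzM3d3d3d7szMzMzMu7u7u7u7u7u7u7u7u7u7u7u8zMzMzN3d3d3u3czMzMzLu7u7u7u7u7u7u7u7u7u7u7zMzMzM3d3d3d3dzMzMzMu7u7u7u7u7u7u7u7u7u7u7u8zMzMzN3d3d3d3czMzMy7u7u7u7u7u7u7u7u7u7u7u7zMzMzM3d3d3d3dzMzMzMu7u7u7u7u7u7u7u7u7u7u7vMzMzMzN3d3d3d3czMzMy7u7u7u7u7u7u7u7u7u7u7u7zMzMzM3d3d3d3dzMzMzLu7u7u7u7u7u7u7u7u7u7u7u8zMzMzN3d3d3d3MzMzMy7u7u7u7u7uqqru7u7u7u7u7zMzMzMzd3d3d3czMzMzLu7u7u7u7uqqqqru7u7u7u7u8zMzMzM3d3d3d3MzMzMu7u7u7u7uqqqqqq7u7u7u7u7vMzMzMzd3d3d3czMzMy7u7u7u7uqqqqqqqu7u7u7u7u8zMzMzM3d3d3dzMzMzLu7u7u7u6qqqqqqqqu7u7u7u7vMzMzMzN3d3d3MzMzLu7u7u7u6qqqqqqqqqru7u7u7u7zMzMzMzd3d3czMzMu7u7u7u6qqqqqqqqqqqru7u7u7u8zMzMzMzd3czMzMy7u7u7u6qqqqqqqqqqqqq7u7u7u7vMzMzMzN3dzMzMzLu7u7u7qqqqqqqqqqqqqqu7u7u7u7zMzMzM3d3MzMzLu7u7u7qqqqqqqqqqqqqqqru7u7u7u8zMzMzd3czMzMu7u7u7qqqqqqqqqqqqqqqqqru7u7u7vMzMzN3czMzMu7u7u7qqqqqqqqqqqqqqqqqqq7u7u7u7zMzM3dzMzMy7u7u7qqqqqqqqqqqqqqqqqqqqq7u7u7u7zMzd3MzMy7u7u7uqqqqqqqqqqqqqqqqqqqqqu7u7u7u8zN3MzMzLu7u7uqqqqqqqqqqqqqqqqqqqqqqru7u7u7u83MzMzLu7u7uqqqqqqqqqqZmZqqqqqqqqqqqru7u7u7vMzMzMu7u7uqqqqqqqqZmZmZmZmaqqqqqqqqq7u7u7u8zMzMu7u7uqqqqqqqmZmZmZmZmZmaqqqqqqqqq7u7u7zMzMu7u7uqqqqqqpmZmZmZmZmZmZmZqqqqqqqqu7u7vMzMu7u7uqqqqqqZmZmZmZmZmZmZmZmZqqqqqqqqu7u8zMy7u7uqqqqqqZmZmZmZmZmZmZmZmZmZqqqqqqqru7zMy7u7uqqqqqmZmZmZmZmZmZmZmZmZmZmaqqqqqqqrvMy7u7uqqqqqmZmZmZmZmZmZmZmZmZmZmZmaqqqqqqqsy7u7uqqqqqmZmZmZmZmIiIiIiZmZmZmZmZmaqqqqqqu7u7uqqqqpmZmZmZmIiIiIiIiIiImZmZmZmZmaqqqqq7u7uqqqqpmZmZmZiIiIiIiIiIiIiIiZmZmZmZmaqqqru7uqqqqpmZmZmYiIiIiIiIiIiIiIiIiZmZmZmZmqqqu7uqqqqZmZmZmIiIiIiIiIiIiIiIiIiIiJmZmZmZmqq7uqqqqZmZmZiIiIiIiIiIiIiIiIiIiIiIiJmZmZmZmbuqqqqZmZmYiIiIiIiId3d3d3eIiIiIiIiIiJmZmZmZqqqqmZmZmYiIiIiId3d3d3d3d3d3eIiIiIiIiJmZmZmqqqmZmZmIiIiIh3d3d3d3d3d3d3d3eIiIiIiIiJmZmaqqmZmZiIiIiId3d3d3d3d3d3d3d3d3d4iIiIiIiZmZqpmZmZiIiIiHd3d3d3d3d3d3d3d3d3d3d4iIiIiIiZmpmZmYiIiIh3d3d3d3d2ZmZmZnd3d3d3d3d4iIiIiIiJmZmYiIiId3d3d3dmZmZmZmZmZmZnd3d3d3d4iIiIiImZmIiIiHd3d3d2ZmZmZmZmZmZmZmZmd3d3d3d4iIiIiZmIiIh3d3d3ZmZmZmZmZmZmZmZmZmZmd3d3d3d4iIiJiIiId3d3d2ZmZmZmZmZmZmZmZmZmZmZmZ3d3d3d4iI"/>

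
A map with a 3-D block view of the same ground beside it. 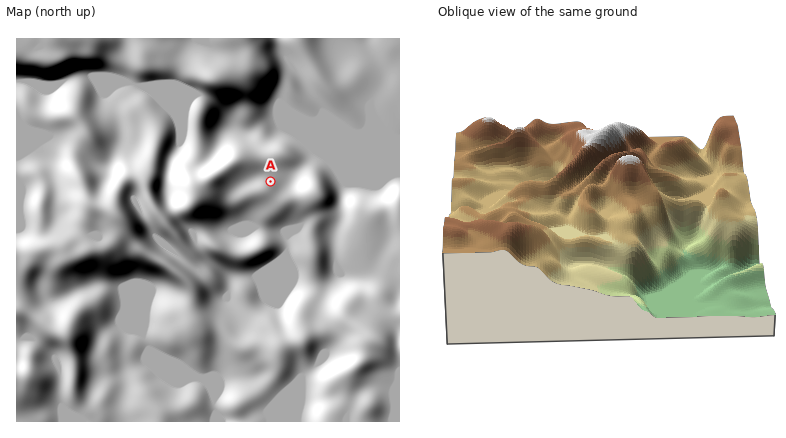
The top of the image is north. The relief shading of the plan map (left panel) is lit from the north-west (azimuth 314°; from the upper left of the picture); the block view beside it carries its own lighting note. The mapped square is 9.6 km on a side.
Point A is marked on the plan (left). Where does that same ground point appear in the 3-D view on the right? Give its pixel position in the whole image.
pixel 645 224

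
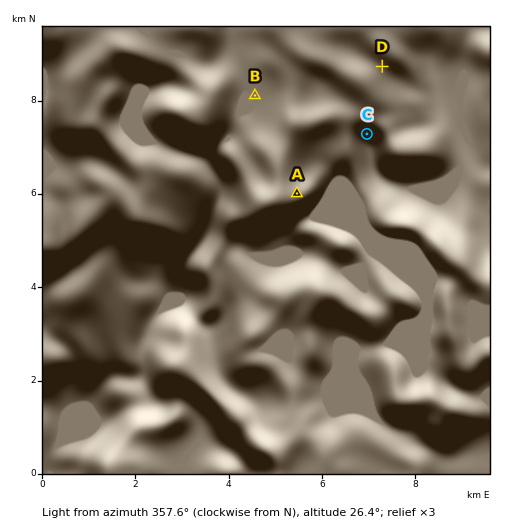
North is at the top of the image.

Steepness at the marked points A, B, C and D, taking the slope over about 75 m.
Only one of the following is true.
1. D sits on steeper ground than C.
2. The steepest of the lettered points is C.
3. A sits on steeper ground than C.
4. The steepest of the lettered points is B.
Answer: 2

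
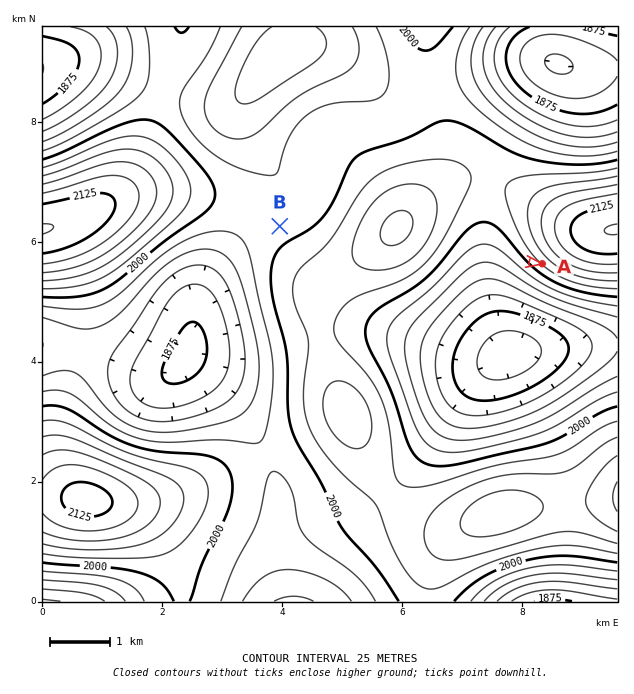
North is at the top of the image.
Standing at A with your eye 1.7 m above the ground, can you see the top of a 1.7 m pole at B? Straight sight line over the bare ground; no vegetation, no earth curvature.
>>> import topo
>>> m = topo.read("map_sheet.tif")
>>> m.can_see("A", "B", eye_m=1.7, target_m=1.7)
False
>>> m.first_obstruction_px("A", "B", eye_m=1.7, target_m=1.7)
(442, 249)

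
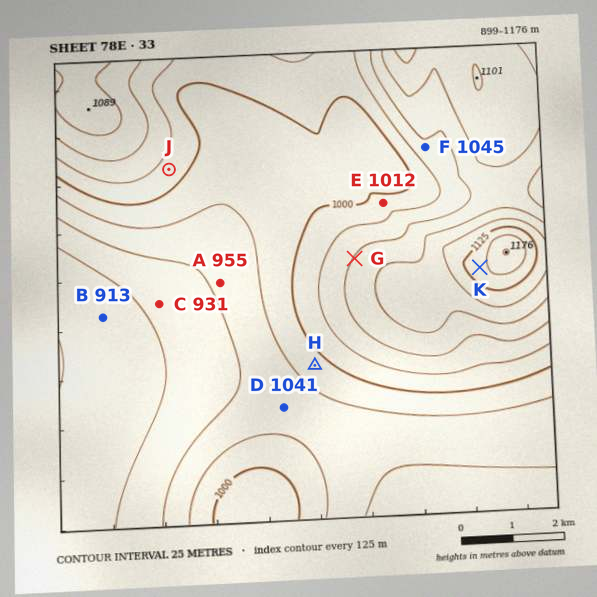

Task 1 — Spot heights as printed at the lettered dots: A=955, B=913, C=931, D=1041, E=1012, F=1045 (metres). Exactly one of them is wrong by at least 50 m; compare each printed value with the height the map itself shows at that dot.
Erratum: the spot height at D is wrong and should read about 966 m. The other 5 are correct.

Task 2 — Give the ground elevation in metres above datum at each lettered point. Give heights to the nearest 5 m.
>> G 1050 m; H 990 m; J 1015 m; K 1140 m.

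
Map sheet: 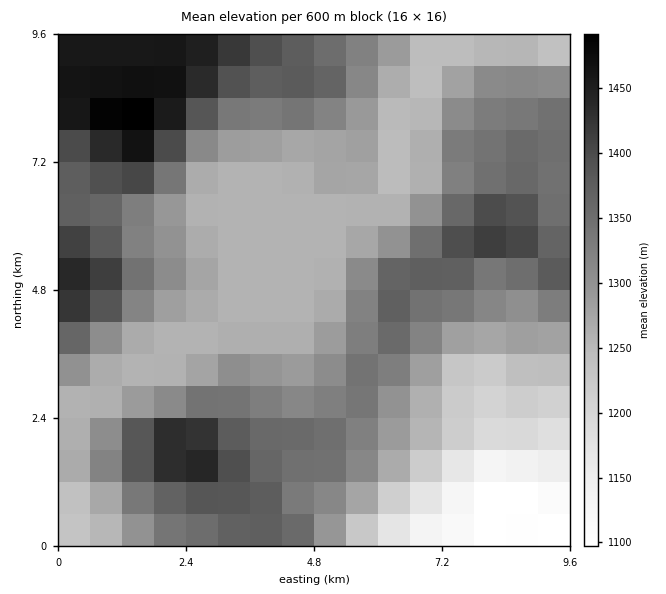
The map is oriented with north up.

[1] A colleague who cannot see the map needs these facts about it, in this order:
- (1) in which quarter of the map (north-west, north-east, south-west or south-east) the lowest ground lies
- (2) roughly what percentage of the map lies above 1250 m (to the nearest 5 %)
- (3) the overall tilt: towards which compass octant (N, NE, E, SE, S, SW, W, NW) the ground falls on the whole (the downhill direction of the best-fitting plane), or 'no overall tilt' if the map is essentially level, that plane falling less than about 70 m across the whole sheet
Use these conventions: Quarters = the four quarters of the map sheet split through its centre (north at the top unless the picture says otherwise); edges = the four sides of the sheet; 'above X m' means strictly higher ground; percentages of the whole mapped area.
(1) The lowest point lies in the south-east quarter of the map.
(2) Roughly 85 % of the ground is higher than 1250 m.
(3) Overall the map slopes down towards the south-east.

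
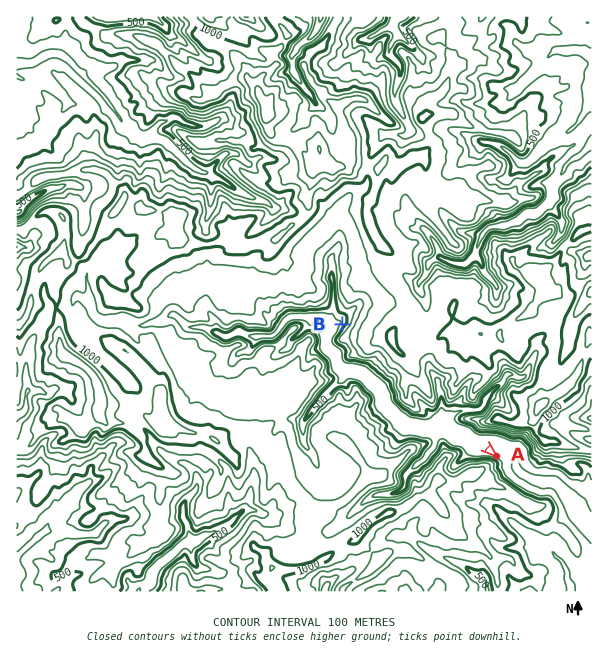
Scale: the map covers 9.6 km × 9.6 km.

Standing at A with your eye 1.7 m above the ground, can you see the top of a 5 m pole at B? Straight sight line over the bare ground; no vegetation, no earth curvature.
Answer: no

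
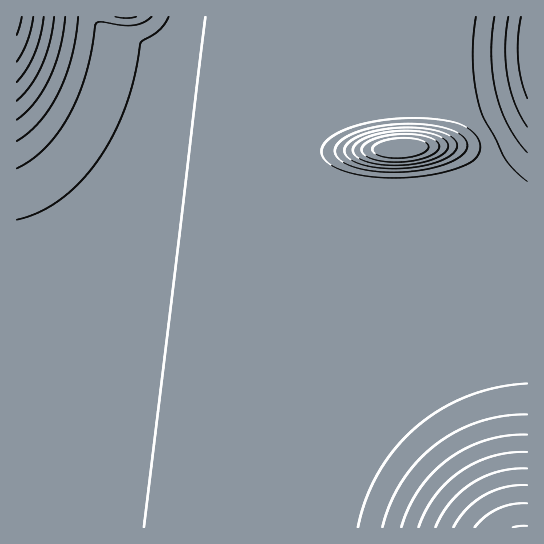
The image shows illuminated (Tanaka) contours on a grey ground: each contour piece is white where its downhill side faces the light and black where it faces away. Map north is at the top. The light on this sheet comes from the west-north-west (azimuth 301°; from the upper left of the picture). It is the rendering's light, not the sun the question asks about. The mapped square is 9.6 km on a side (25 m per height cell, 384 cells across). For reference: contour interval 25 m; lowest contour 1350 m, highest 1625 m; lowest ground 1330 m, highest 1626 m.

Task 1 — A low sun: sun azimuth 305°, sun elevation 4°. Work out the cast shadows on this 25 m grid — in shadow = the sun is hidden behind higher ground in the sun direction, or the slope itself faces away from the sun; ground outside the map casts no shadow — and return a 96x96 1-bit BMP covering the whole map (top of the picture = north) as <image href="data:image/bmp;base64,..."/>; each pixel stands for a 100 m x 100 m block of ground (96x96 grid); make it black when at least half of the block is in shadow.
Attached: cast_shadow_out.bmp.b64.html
<image width="96" height="96" href="data:image/bmp;base64,Qk2+BAAAAAAAAD4AAAAoAAAAYAAAAGAAAAABAAEAAAAAAIAEAAATCwAAEwsAAAIAAAAAAAAA////AAAAAAAAAAAAAAAAAAAAAAAAAAAAAAAAAAAAAAAAAAAAAAAAAAAAAAAAAAAAAAAAAAAAAAAAAAAAAAAAAAAAAAAAAAAAAAAAAAAAAAAAAAAAAAAAAAAAAAAAAAAAAAAAAAAAAAAAAAAAAAAAAAAAAAAAAAAAAAAAAAAAAAAAAAAAAAAAAAAAAAAAAAAAAAAAAAAAAAAAAAAAAAAAAAAAAAAAAAAAAAAAAAAAAAAAAAAAAAAAAAAAAAAAAAAAAAAAAAAAAAAAAAAAAAAAAAAAAAAAAAAAAAAAAAAAAAAAAAAAAAAAAAAAAAAAAAAAAAAAAAAAAAAAAAAAAAAAAAAAAAAAAAAAAAAAAAAAAAAAAAAAAAAAAAAAAAAAAAAAAAAAAAAAAAAAAAAAAAAAAAAAAAAAAAAAAAAAAAAAAAAAAAAAAAAAAAAAAAAAAAAAAAAAAAAAAAAAAAAAAAAAAAAAAAAAAAAAAAAAAAAAAAAAAAAAAAAAAAAAAAAAAAAAAAAAAAAAAAAAAAAAAAAAAAAAAAAAAAAAAAAAAAAAAAAAAAAAAAAAAAAAAAAAAAAAAAAAAAAAAAAAAAAAAAAAAAAAAAAAAAAAAAAAAAAAAAAAAAAAAAAAAAAAAAAAAAAAAAAAAAAAAAAAAAAAAAAAAAAAAAAAAAAAAAAAAAAAAAAAAAAAAAAAAAAAAAAAAAAAAAAAAAAAAAAAAAAAAAAAAAAAAAAAAAAAAAAAAAAAAAAAAAAAAAAAAAAAAAAAAAAAAAAAAAAAAAAAAAAAAAAAAAAAAAAAAAAAAAAAAAAAAAAAAAAAAAAAAAAAAAAAAAAAAAAAAAAAAAAAAAAAAAAAAAAAAAAAAAAAAAAAAAAAAAAAAAAAAAAAAAAAAAAAAAAAAAAAAAAAAAAAAAAAAAAAAAAAAAAAAAAAAAAAAAAAAAAAAAAAAAAAAAAAB/AAAAAAAAAAAAAAP/gAAAAAAAAAAAAB//gAAAAAAAAAAAAP//gAAAAAAAAAAAB///AAAAAAAAAAAAH///AAAAAAAAAAAA////AAAAAAAAAAAD///+AAAAAAAAAAAP///8AAAAAAAAAAAf///8AAAAAAAAAAAP///8AAAAAAAAAAAB///4AAAAAAAAAAAAB//wAAAAAAAAAAAAAH/gAAAAAAAAAAAAAAOAAP+AAAAAAAAAAAAAB//wAAAAAAAAAAAAD//8AAAAAAAAAAAAD//+AAAAAAAAAAAAD///AAAAAAAAAAAAD///gAAAAAAAAAAAD///gAAAAAAAAAAAD///wAAAAAAAAAAAD///wAAAAAAAAAAAD///gAAAAAAAAAAAD///gAAAAAAAAAAAf///AAAAAAAAAAAA////AAAAAAAAAAAB///+AAAAAAAAAAAD///8AAAAAAAAAAAH///8AAAAAAAAAAAH///4AAAAAAAAAAAH///wAAAAAAAAAAAH///wBwAAAAAAAAAP///gH4AAAAAAAAAP///AfwAAAAAAAAAP///B/wAAAAAAAAAP//+D/wAAAAAAAAAP8="/>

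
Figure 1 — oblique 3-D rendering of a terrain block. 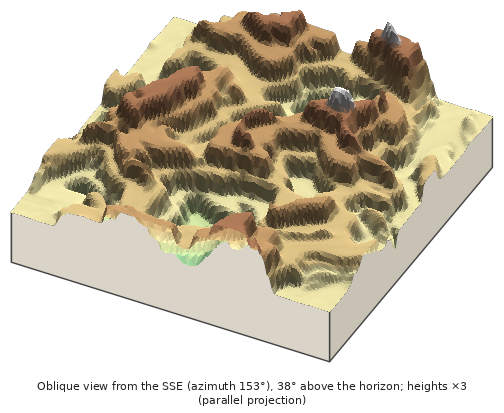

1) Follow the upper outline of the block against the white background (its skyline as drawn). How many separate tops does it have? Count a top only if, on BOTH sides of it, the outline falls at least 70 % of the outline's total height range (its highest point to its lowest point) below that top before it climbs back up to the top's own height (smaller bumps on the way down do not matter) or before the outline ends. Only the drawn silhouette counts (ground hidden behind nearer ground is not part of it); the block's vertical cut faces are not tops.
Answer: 0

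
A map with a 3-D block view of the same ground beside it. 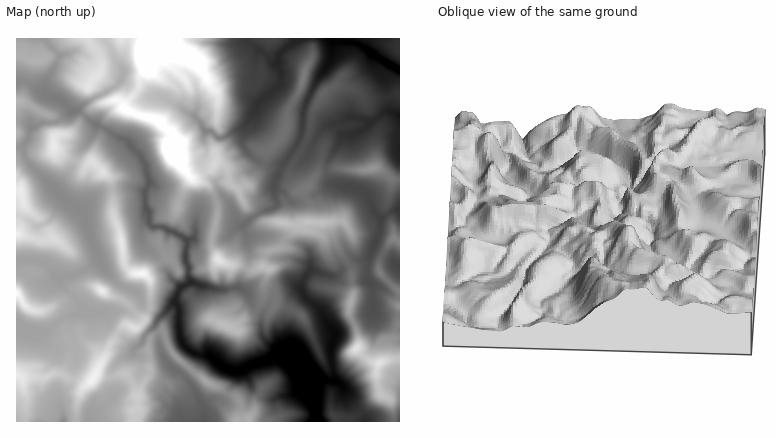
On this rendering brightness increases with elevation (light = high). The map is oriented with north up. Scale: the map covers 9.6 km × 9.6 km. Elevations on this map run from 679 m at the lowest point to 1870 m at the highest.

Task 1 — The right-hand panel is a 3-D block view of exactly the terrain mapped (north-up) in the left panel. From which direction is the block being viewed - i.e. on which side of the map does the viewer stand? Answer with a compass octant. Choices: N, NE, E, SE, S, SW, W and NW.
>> N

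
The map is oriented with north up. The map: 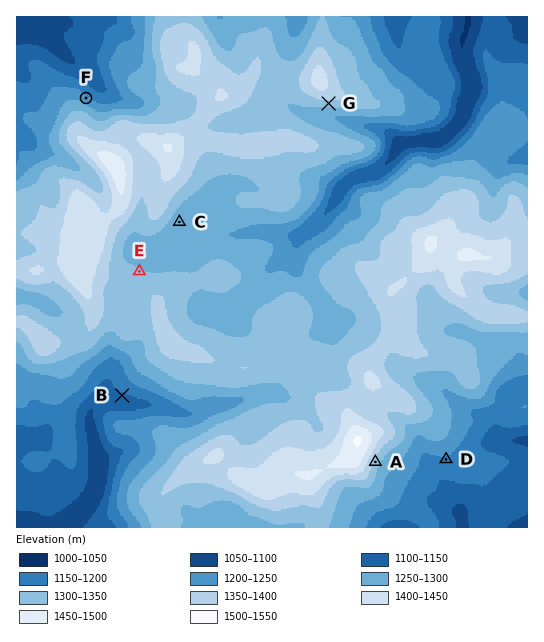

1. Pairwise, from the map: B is below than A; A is above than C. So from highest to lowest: A C B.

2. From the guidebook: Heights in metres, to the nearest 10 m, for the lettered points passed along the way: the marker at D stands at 1190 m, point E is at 1310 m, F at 1220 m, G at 1330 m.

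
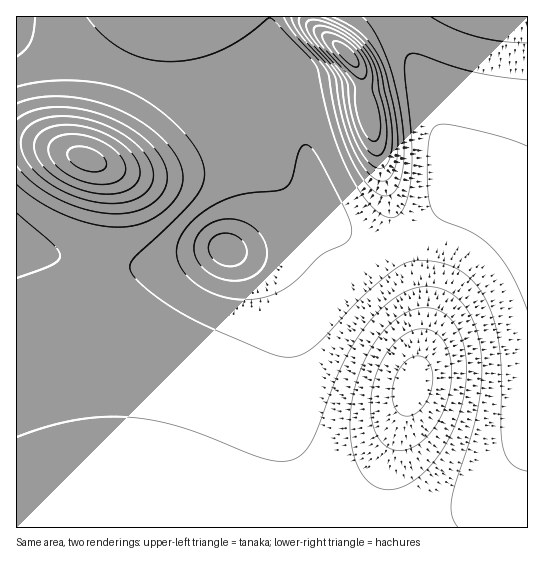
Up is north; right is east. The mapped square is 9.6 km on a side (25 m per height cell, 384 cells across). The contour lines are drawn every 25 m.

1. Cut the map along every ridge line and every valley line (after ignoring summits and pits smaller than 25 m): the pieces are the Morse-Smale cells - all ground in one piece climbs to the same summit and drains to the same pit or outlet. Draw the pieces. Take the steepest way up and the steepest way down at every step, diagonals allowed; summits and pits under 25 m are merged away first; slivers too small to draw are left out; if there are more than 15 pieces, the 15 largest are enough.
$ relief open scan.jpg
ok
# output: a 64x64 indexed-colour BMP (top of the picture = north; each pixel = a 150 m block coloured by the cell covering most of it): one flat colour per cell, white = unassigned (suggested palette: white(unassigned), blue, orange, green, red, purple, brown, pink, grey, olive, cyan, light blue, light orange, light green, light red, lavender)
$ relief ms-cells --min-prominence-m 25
<image width="64" height="64" href="data:image/bmp;base64,Qk12CAAAAAAAAHYAAAAoAAAAQAAAAEAAAAABAAQAAAAAAAAIAAATCwAAEwsAABAAAAAAAAAA////ALR3HwAOf/8ALKAsACgn1gC9Z5QAS1aMAMJ34wB/f38AIr28AM++FwDox64AeLv/AIrfmACWmP8A1bDFABERERERERERERERERERERERERERERERERERERERERERERERERERERERERERERERERERERERERERERERERERERERERERERERERERERERERERERERERERERERERERERERERERERERERERERERERERERERERERERERERERERERERERERERERERERERERERERERERERERERERERERERERERERERERERERERERERERERERERERERERERERERERERERERERERERERERERERERERERERERERERERERERERERERERERERERERERERERERERERERERERERERERERERERERERERERERERERERERERERERERERERERERERERERERERERERERERERERERERERERERERERERERERERERERERERERERERERERERERERERERERERERERERERERERERERERERERERERERERERERERERERERERERERERERERERERERERERERERERERERERERERERERERERERERERERERERERERERERERERERERERERERERERERERERERERERERERERERERERERERERERERERERERERERERERERERERERERERERERERERERERERERERERERERERERERERERERERERERERERERERERERERERERERERERERERERERERERERERERERERERERERERERERERERERERERERERERERERERERERERERERERERERERERERERERERERERERERERERERERERERERERERERERERERERERERERERERERERERERERERERERERERERERERERERERERERERERERERERERERERERERERERERERERERERERERERERERERERERERERERERERERERERERERERERERERERERERERERERERERERERERERERERERERERERERERERERERERERERERERERERERERERERERERERERERERERERERERERERERERERERERERERERERERERERERERERERERERERERERERERERERERERERERERERERERERERERERERERERERERERERERERERERERERERERERERERERERERERERERERERERERERERERERERERERERERERERERERERERERERERERERERERERERERERERERERERERERERERERERERERERERERERERERERERERERERERERERERERERERERERERERERERERERERERERERERERERERERERERERERERERERERERERERERERERERERERERERERERERERERERERERERERERERERERERERERERERERERERERERERERERERERERERERERMzMzMzMzMRERERERERERERERERERERERERERERERMzMzMzMzMzMzMxERERERERERERERERERERERERERETMzMzMzMzMzMzMzMzMzMxERERERERERERERERERERETMzMzMzMzMzMzMzMzMzMzMxEREREiIiIiERERERERERMzMzMzMzMzMzMzMzMzMzMzMxEREiIiIiIiEREREREREzMzMzMzMzMzMzMzMzMzMzMzMxEiIiIiIiIhERERERETMzMzMzMzMzMzMzMzMzMzMzMzMyIiIiIiIiIREREREUMzMzMzMzMzMzMzMzMzMzMzMzMzIiIiIiIiIiEREREUQzMzMzMzMzMzMzMzMzMzMzMzMzIiIiIiIiIiIRERFERDMzMzMzMzMzMzMzMzMzMzMzMzMiIiIiIiIiIiERREREMzMzMzMzMzMzMzMzMzMzMzMzMyIiIiIiIiIiIkREREQzMzMzMzMzMzMzMzMzMzMzMzMyIiIiIiIiIiIkRERERDMzMzMzMzMzMzMzMzMzMzMzMzIiIiIiIiIiIkREREREMzMzM1UzMzMzMzMzMzMzMzMzIiIiIiIiIiIiREREREQzMzVVVTMzMzMzMzMzMzMzMzMiIiIiIiIiIiJERERERFVVVVVVUzMzMzMzMzMzMzMzIiIiIiIiIiIiJEREREREVVVVVVVTMzMzMzMzMzMzMiIiIiIiIiIiIiIkRERERERVVVVVVVUzMzMzMzMzMzIiIiIiIiIiIiIiIiRERERERFVVVVVVVTMzMzMzMzMiIiIiIiIiIiIiIiIiREREREREVVVVVVVVUzMzMzMzIiIiIiIiIiIiIiIiIiJERERERERVVVVVVVVTMzMzMyIiIiIiIiIiIiIiIiIiIkRERERERFVVVVVVVVUzMzIiIiIiIiIiIiIiIiIiIiIkREREREREVVVVVVVVVTMyIiIiIiIiIiIiIiIiIiIiIiRERERERERVVVVVVVVVIiIiIiIiIiIiIiIiIiIiIiIiRERERERERFVVVVVVVWZiIiIiIiIiIiIiIiIiIiIiIiJEREREREREVVVVVVZmZmIiIiIiIiIiIiIiIiIiIiIiIkRERERERERVVVVmZmZmYiIiIiIiIiIiIiIiIiIiIiIkRERERERERFVWZmZmZmZmIiIiIiIiIiIiIiIiIiIiIiREREREREREVmZmZmZmZmYiIiIiIiIiIiIiIiIiIiIiRERERERERERmZmZmZmZmZiIiIiIiIiIiIiIiIiIiIiRERERERERERGZmZmZmZmZmYiIiIiIiIiIiIiIiIiIiJERERERERERE"/>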